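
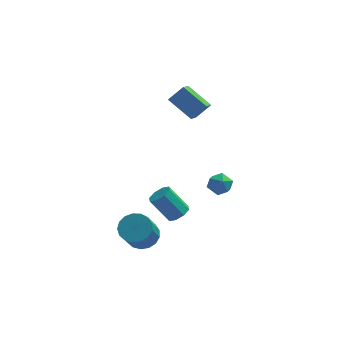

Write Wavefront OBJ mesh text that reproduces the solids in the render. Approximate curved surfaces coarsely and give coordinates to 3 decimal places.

v -1.223 -1.012 -2.659
v -0.651 -1.134 -2.206
v -1.725 -0.83 -0.768
v -2.297 -0.708 -1.221
v -0.697 -0.589 -2.355
v -1.771 -0.286 -0.917
v -1.051 -0.292 -2.682
v -2.125 0.011 -1.245
v -1.506 -0.417 -2.996
v -2.58 -0.113 -1.558
v -1.795 -0.89 -3.112
v -2.869 -0.586 -1.674
v -1.749 -1.434 -2.963
v -2.823 -1.131 -1.525
v -1.395 -1.731 -2.635
v -2.469 -1.428 -1.198
v -0.94 -1.607 -2.322
v -2.014 -1.303 -0.884
v -3.236 -1.891 -3.783
v -2.523 -1.433 -3.273
v -2.91 -2.53 -1.746
v -3.624 -2.989 -2.257
v -2.909 -1.174 -3.185
v -3.297 -2.271 -1.658
v -3.371 -1.079 -3.234
v -3.759 -2.177 -1.707
v -3.802 -1.17 -3.409
v -4.19 -2.268 -1.882
v -4.103 -1.427 -3.67
v -4.491 -2.524 -2.143
v -4.206 -1.79 -3.957
v -4.593 -2.887 -2.43
v -4.086 -2.176 -4.204
v -4.474 -3.273 -2.677
v -3.772 -2.497 -4.355
v -4.16 -3.594 -2.828
v -3.335 -2.679 -4.375
v -3.723 -3.777 -2.848
v -2.875 -2.681 -4.259
v -3.263 -3.778 -2.733
v -2.498 -2.502 -4.035
v -2.886 -3.599 -2.508
v -2.291 -2.183 -3.753
v -2.678 -3.28 -2.226
v -2.299 -1.797 -3.478
v -2.687 -2.895 -1.951
v -0.247 3.214 2.405
v -0.535 1.986 3.16
v -1.538 4.122 3.389
v -1.825 2.895 4.145
v 0.605 3.525 3.235
v 0.318 2.298 3.991
v -0.685 4.434 4.22
v -0.973 3.206 4.975
v 0.68 1.619 -1.517
v 1.225 1.304 -0.975
v 0.975 0.636 -2.385
v 1.52 0.321 -1.843
v 0.706 0.285 -1.682
v 0.523 0.893 -1.146
v 1.677 1.047 -2.214
v 1.494 1.655 -1.678
v 1.841 0.95 -1.406
v 1.241 0.479 -1.077
v 0.959 1.461 -2.283
v 0.359 0.99 -1.954
f 2 1 5
f 2 5 3
f 3 5 6
f 3 6 4
f 5 1 7
f 5 7 6
f 6 7 8
f 6 8 4
f 7 1 9
f 7 9 8
f 8 9 10
f 8 10 4
f 9 1 11
f 9 11 10
f 10 11 12
f 10 12 4
f 11 1 13
f 11 13 12
f 12 13 14
f 12 14 4
f 13 1 15
f 13 15 14
f 14 15 16
f 14 16 4
f 15 1 17
f 15 17 16
f 16 17 18
f 16 18 4
f 17 1 2
f 17 2 18
f 18 2 3
f 18 3 4
f 20 19 23
f 20 23 21
f 21 23 24
f 21 24 22
f 23 19 25
f 23 25 24
f 24 25 26
f 24 26 22
f 25 19 27
f 25 27 26
f 26 27 28
f 26 28 22
f 27 19 29
f 27 29 28
f 28 29 30
f 28 30 22
f 29 19 31
f 29 31 30
f 30 31 32
f 30 32 22
f 31 19 33
f 31 33 32
f 32 33 34
f 32 34 22
f 33 19 35
f 33 35 34
f 34 35 36
f 34 36 22
f 35 19 37
f 35 37 36
f 36 37 38
f 36 38 22
f 37 19 39
f 37 39 38
f 38 39 40
f 38 40 22
f 39 19 41
f 39 41 40
f 40 41 42
f 40 42 22
f 41 19 43
f 41 43 42
f 42 43 44
f 42 44 22
f 43 19 45
f 43 45 44
f 44 45 46
f 44 46 22
f 45 19 20
f 45 20 46
f 46 20 21
f 46 21 22
f 48 50 47
f 51 48 47
f 47 50 49
f 49 51 47
f 48 54 50
f 52 48 51
f 52 54 48
f 50 54 49
f 53 51 49
f 49 54 53
f 53 52 51
f 54 52 53
f 55 66 60
f 55 60 56
f 55 56 62
f 55 62 65
f 55 65 66
f 56 60 64
f 60 66 59
f 66 65 57
f 65 62 61
f 62 56 63
f 58 64 59
f 58 59 57
f 58 57 61
f 58 61 63
f 58 63 64
f 59 64 60
f 57 59 66
f 61 57 65
f 63 61 62
f 64 63 56



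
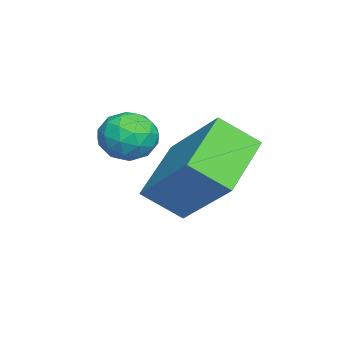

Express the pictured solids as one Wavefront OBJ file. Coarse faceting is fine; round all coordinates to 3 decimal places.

v 0.384 -1.89 -2.592
v 0.956 -1.539 -2.636
v 0.924 -2.801 -2.844
v 1.496 -2.45 -2.888
v 1.202 -2.541 -2.289
v 0.869 -1.978 -2.134
v 1.011 -2.362 -3.346
v 0.678 -1.799 -3.191
v 1.344 -1.831 -3.102
v 1.462 -1.941 -2.449
v 0.418 -2.399 -3.031
v 0.536 -2.509 -2.378
v 0.623 -1.634 -2.592
v 1.257 -2.706 -2.888
v 1.084 -2.759 -2.536
v 1.421 -2.553 -2.562
v 0.571 -1.892 -2.297
v 0.908 -1.686 -2.322
v 1.052 -2.275 -2.119
v 0.972 -2.654 -3.158
v 1.309 -2.448 -3.183
v 0.459 -1.787 -2.918
v 0.796 -1.581 -2.944
v 0.828 -2.065 -3.361
v 1.187 -1.599 -2.892
v 1.504 -2.135 -3.04
v 1.22 -2.083 -3.309
v 1.024 -1.752 -3.218
v 1.257 -1.665 -2.508
v 1.574 -2.2 -2.656
v 1.401 -2.254 -2.304
v 1.205 -1.923 -2.212
v 1.484 -1.836 -2.782
v 0.306 -2.14 -2.824
v 0.623 -2.675 -2.972
v 0.675 -2.417 -3.268
v 0.479 -2.086 -3.176
v 0.376 -2.205 -2.44
v 0.693 -2.741 -2.588
v 0.856 -2.588 -2.262
v 0.66 -2.257 -2.171
v 0.396 -2.504 -2.698
v 1.473 -0.954 -4.724
v 1.597 -1.814 -4.049
v 0.016 -0.578 -3.977
v 0.14 -1.437 -3.302
v 2.4 0.157 -3.478
v 2.524 -0.702 -2.803
v 0.943 0.534 -2.731
v 1.067 -0.326 -2.056
f 1 38 17
f 38 12 41
f 17 41 6
f 38 41 17
f 1 17 13
f 17 6 18
f 13 18 2
f 17 18 13
f 1 13 22
f 13 2 23
f 22 23 8
f 13 23 22
f 1 22 34
f 22 8 37
f 34 37 11
f 22 37 34
f 1 34 38
f 34 11 42
f 38 42 12
f 34 42 38
f 2 18 29
f 18 6 32
f 29 32 10
f 18 32 29
f 6 41 19
f 41 12 40
f 19 40 5
f 41 40 19
f 12 42 39
f 42 11 35
f 39 35 3
f 42 35 39
f 11 37 36
f 37 8 24
f 36 24 7
f 37 24 36
f 8 23 28
f 23 2 25
f 28 25 9
f 23 25 28
f 4 30 16
f 30 10 31
f 16 31 5
f 30 31 16
f 4 16 14
f 16 5 15
f 14 15 3
f 16 15 14
f 4 14 21
f 14 3 20
f 21 20 7
f 14 20 21
f 4 21 26
f 21 7 27
f 26 27 9
f 21 27 26
f 4 26 30
f 26 9 33
f 30 33 10
f 26 33 30
f 5 31 19
f 31 10 32
f 19 32 6
f 31 32 19
f 3 15 39
f 15 5 40
f 39 40 12
f 15 40 39
f 7 20 36
f 20 3 35
f 36 35 11
f 20 35 36
f 9 27 28
f 27 7 24
f 28 24 8
f 27 24 28
f 10 33 29
f 33 9 25
f 29 25 2
f 33 25 29
f 44 46 43
f 47 44 43
f 43 46 45
f 45 47 43
f 44 50 46
f 48 44 47
f 48 50 44
f 46 50 45
f 49 47 45
f 45 50 49
f 49 48 47
f 50 48 49



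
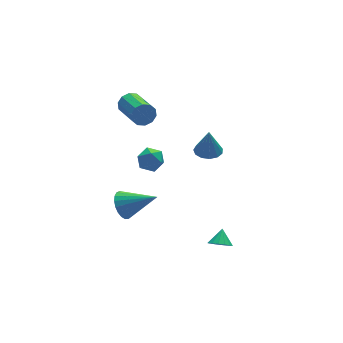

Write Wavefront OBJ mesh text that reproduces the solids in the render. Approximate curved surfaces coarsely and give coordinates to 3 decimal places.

v 3.874 3.212 -3.039
v 4.398 3.893 -3.07
v 3.926 3.248 -1.361
v 3.946 4.069 -3.06
v 3.472 3.972 -3.043
v 3.125 3.635 -3.025
v 3.015 3.163 -3.011
v 3.179 2.706 -3.007
v 3.563 2.411 -3.013
v 4.045 2.37 -3.027
v 4.473 2.596 -3.045
v 4.711 3.018 -3.062
v 4.683 3.502 -3.071
v -0.987 3.275 3.188
v -0.58 3.058 2.596
v -0.686 1.048 3.26
v -1.093 1.265 3.852
v -0.288 3.157 2.942
v -0.394 1.147 3.606
v -0.263 3.301 3.382
v -0.369 1.291 4.046
v -0.514 3.435 3.748
v -0.621 1.425 4.412
v -0.946 3.508 3.9
v -1.052 1.498 4.564
v -1.394 3.492 3.78
v -1.5 1.482 4.444
v -1.686 3.393 3.434
v -1.792 1.383 4.098
v -1.711 3.249 2.994
v -1.817 1.239 3.658
v -1.459 3.115 2.628
v -1.566 1.105 3.292
v -1.028 3.042 2.476
v -1.134 1.032 3.14
v -3.86 -1.961 -0.18
v -3.222 -1.418 -0.537
v -2.36 -3.039 0.86
v -3.312 -1.235 -0.218
v -3.496 -1.178 0.108
v -3.744 -1.256 0.383
v -4.011 -1.455 0.561
v -4.252 -1.743 0.611
v -4.426 -2.068 0.524
v -4.501 -2.374 0.315
v -4.466 -2.609 0.021
v -4.325 -2.732 -0.309
v -4.105 -2.721 -0.616
v -3.841 -2.579 -0.848
v -3.581 -2.33 -0.964
v -3.369 -2.017 -0.945
v -3.242 -1.695 -0.794
v -0.642 3.172 -1.68
v -0.247 3.686 -2.279
v 0.387 2.194 -1.841
v 0.782 2.708 -2.44
v 0.767 2.951 -1.591
v 0.131 3.556 -1.492
v 0.009 2.324 -2.628
v -0.627 2.929 -2.529
v 0.155 3.163 -2.865
v 0.624 3.55 -2.224
v -0.484 2.33 -1.896
v -0.015 2.717 -1.255
v 0.925 -4.058 -3.981
v 1.222 -3.707 -4.509
v 1.375 -3.442 -3.319
v 0.906 -3.539 -4.451
v 0.596 -3.51 -4.267
v 0.373 -3.628 -4.006
v 0.299 -3.862 -3.739
v 0.392 -4.147 -3.537
v 0.628 -4.409 -3.454
v 0.944 -4.577 -3.512
v 1.255 -4.605 -3.696
v 1.478 -4.487 -3.956
v 1.552 -4.254 -4.224
v 1.459 -3.969 -4.426
f 2 1 4
f 2 4 3
f 4 1 5
f 4 5 3
f 5 1 6
f 5 6 3
f 6 1 7
f 6 7 3
f 7 1 8
f 7 8 3
f 8 1 9
f 8 9 3
f 9 1 10
f 9 10 3
f 10 1 11
f 10 11 3
f 11 1 12
f 11 12 3
f 12 1 13
f 12 13 3
f 13 1 2
f 13 2 3
f 15 14 18
f 15 18 16
f 16 18 19
f 16 19 17
f 18 14 20
f 18 20 19
f 19 20 21
f 19 21 17
f 20 14 22
f 20 22 21
f 21 22 23
f 21 23 17
f 22 14 24
f 22 24 23
f 23 24 25
f 23 25 17
f 24 14 26
f 24 26 25
f 25 26 27
f 25 27 17
f 26 14 28
f 26 28 27
f 27 28 29
f 27 29 17
f 28 14 30
f 28 30 29
f 29 30 31
f 29 31 17
f 30 14 32
f 30 32 31
f 31 32 33
f 31 33 17
f 32 14 34
f 32 34 33
f 33 34 35
f 33 35 17
f 34 14 15
f 34 15 35
f 35 15 16
f 35 16 17
f 37 36 39
f 37 39 38
f 39 36 40
f 39 40 38
f 40 36 41
f 40 41 38
f 41 36 42
f 41 42 38
f 42 36 43
f 42 43 38
f 43 36 44
f 43 44 38
f 44 36 45
f 44 45 38
f 45 36 46
f 45 46 38
f 46 36 47
f 46 47 38
f 47 36 48
f 47 48 38
f 48 36 49
f 48 49 38
f 49 36 50
f 49 50 38
f 50 36 51
f 50 51 38
f 51 36 52
f 51 52 38
f 52 36 37
f 52 37 38
f 53 64 58
f 53 58 54
f 53 54 60
f 53 60 63
f 53 63 64
f 54 58 62
f 58 64 57
f 64 63 55
f 63 60 59
f 60 54 61
f 56 62 57
f 56 57 55
f 56 55 59
f 56 59 61
f 56 61 62
f 57 62 58
f 55 57 64
f 59 55 63
f 61 59 60
f 62 61 54
f 66 65 68
f 66 68 67
f 68 65 69
f 68 69 67
f 69 65 70
f 69 70 67
f 70 65 71
f 70 71 67
f 71 65 72
f 71 72 67
f 72 65 73
f 72 73 67
f 73 65 74
f 73 74 67
f 74 65 75
f 74 75 67
f 75 65 76
f 75 76 67
f 76 65 77
f 76 77 67
f 77 65 78
f 77 78 67
f 78 65 66
f 78 66 67



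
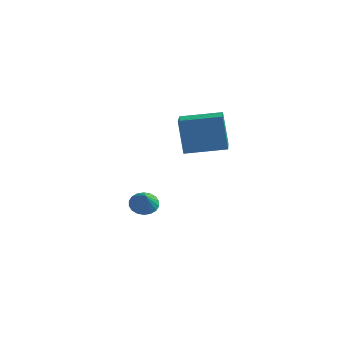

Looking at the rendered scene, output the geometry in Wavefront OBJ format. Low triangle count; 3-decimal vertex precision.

v 0.621 -2.963 1.705
v 0.126 -2.745 3.62
v -0.552 -1.28 1.211
v -1.047 -1.062 3.126
v 2.287 -1.718 1.994
v 1.792 -1.5 3.909
v 1.114 -0.035 1.5
v 0.619 0.183 3.415
v -3.606 -0.586 -3.653
v -3.037 -0.772 -4.137
v -3.014 -1.234 -2.707
v -2.929 -0.476 -4.002
v -2.955 -0.202 -3.798
v -3.11 -0.004 -3.565
v -3.363 0.079 -3.35
v -3.664 0.03 -3.194
v -3.954 -0.141 -3.13
v -4.175 -0.4 -3.168
v -4.284 -0.696 -3.303
v -4.258 -0.97 -3.507
v -4.103 -1.168 -3.74
v -3.85 -1.251 -3.956
v -3.548 -1.202 -4.111
v -3.258 -1.031 -4.176
f 2 4 1
f 5 2 1
f 1 4 3
f 3 5 1
f 2 8 4
f 6 2 5
f 6 8 2
f 4 8 3
f 7 5 3
f 3 8 7
f 7 6 5
f 8 6 7
f 10 9 12
f 10 12 11
f 12 9 13
f 12 13 11
f 13 9 14
f 13 14 11
f 14 9 15
f 14 15 11
f 15 9 16
f 15 16 11
f 16 9 17
f 16 17 11
f 17 9 18
f 17 18 11
f 18 9 19
f 18 19 11
f 19 9 20
f 19 20 11
f 20 9 21
f 20 21 11
f 21 9 22
f 21 22 11
f 22 9 23
f 22 23 11
f 23 9 24
f 23 24 11
f 24 9 10
f 24 10 11



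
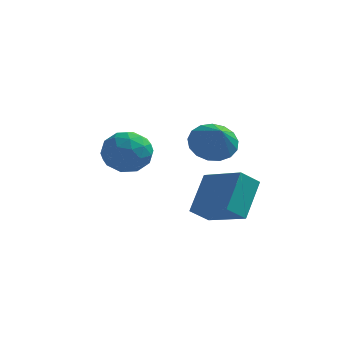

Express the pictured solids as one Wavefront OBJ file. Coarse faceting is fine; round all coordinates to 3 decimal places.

v 3.457 1.397 -0.33
v 4.364 1.906 -0.354
v 4.043 0.403 0.69
v 4.11 2.131 0.01
v 3.707 2.188 0.297
v 3.247 2.064 0.439
v 2.835 1.786 0.406
v 2.565 1.42 0.204
v 2.5 1.048 -0.121
v 2.654 0.756 -0.493
v 2.993 0.611 -0.829
v 3.437 0.646 -1.05
v 3.886 0.853 -1.106
v 4.237 1.184 -0.985
v 4.41 1.564 -0.713
v 2.453 1.529 -4.308
v 2.667 2.97 -2.809
v 3.09 2.164 -5.009
v 3.303 3.605 -3.51
v 4.257 0.515 -3.59
v 4.47 1.956 -2.091
v 4.893 1.15 -4.291
v 5.107 2.591 -2.792
v -0.465 3.863 -1.302
v 0.076 3.603 -2.303
v -1.276 2.157 -1.297
v -0.735 1.897 -2.298
v -0.118 2.007 -1.313
v 0.383 3.061 -1.317
v -1.583 2.699 -2.283
v -1.082 3.753 -2.287
v -0.615 2.883 -2.91
v 0.29 2.455 -2.31
v -1.49 3.305 -1.29
v -0.585 2.877 -0.69
v -0.123 3.882 -1.803
v -1.077 1.878 -1.797
v -0.714 1.942 -1.218
v -0.396 1.789 -1.806
v 0.057 3.564 -1.223
v 0.375 3.411 -1.812
v 0.261 2.473 -1.23
v -1.575 2.349 -1.788
v -1.257 2.196 -2.377
v -0.804 3.971 -1.794
v -0.486 3.818 -2.382
v -1.461 3.287 -2.37
v -0.212 3.307 -2.748
v -0.688 2.304 -2.745
v -1.187 2.776 -2.737
v -0.892 3.395 -2.739
v 0.32 3.055 -2.396
v -0.157 2.053 -2.392
v 0.206 2.117 -1.813
v 0.501 2.736 -1.816
v -0.086 2.632 -2.752
v -1.043 3.707 -1.208
v -1.52 2.705 -1.204
v -1.701 3.024 -1.784
v -1.406 3.643 -1.787
v -0.512 3.456 -0.855
v -0.988 2.453 -0.852
v -0.308 2.365 -0.861
v -0.013 2.984 -0.863
v -1.114 3.128 -0.848
f 2 1 4
f 2 4 3
f 4 1 5
f 4 5 3
f 5 1 6
f 5 6 3
f 6 1 7
f 6 7 3
f 7 1 8
f 7 8 3
f 8 1 9
f 8 9 3
f 9 1 10
f 9 10 3
f 10 1 11
f 10 11 3
f 11 1 12
f 11 12 3
f 12 1 13
f 12 13 3
f 13 1 14
f 13 14 3
f 14 1 15
f 14 15 3
f 15 1 2
f 15 2 3
f 17 19 16
f 20 17 16
f 16 19 18
f 18 20 16
f 17 23 19
f 21 17 20
f 21 23 17
f 19 23 18
f 22 20 18
f 18 23 22
f 22 21 20
f 23 21 22
f 24 61 40
f 61 35 64
f 40 64 29
f 61 64 40
f 24 40 36
f 40 29 41
f 36 41 25
f 40 41 36
f 24 36 45
f 36 25 46
f 45 46 31
f 36 46 45
f 24 45 57
f 45 31 60
f 57 60 34
f 45 60 57
f 24 57 61
f 57 34 65
f 61 65 35
f 57 65 61
f 25 41 52
f 41 29 55
f 52 55 33
f 41 55 52
f 29 64 42
f 64 35 63
f 42 63 28
f 64 63 42
f 35 65 62
f 65 34 58
f 62 58 26
f 65 58 62
f 34 60 59
f 60 31 47
f 59 47 30
f 60 47 59
f 31 46 51
f 46 25 48
f 51 48 32
f 46 48 51
f 27 53 39
f 53 33 54
f 39 54 28
f 53 54 39
f 27 39 37
f 39 28 38
f 37 38 26
f 39 38 37
f 27 37 44
f 37 26 43
f 44 43 30
f 37 43 44
f 27 44 49
f 44 30 50
f 49 50 32
f 44 50 49
f 27 49 53
f 49 32 56
f 53 56 33
f 49 56 53
f 28 54 42
f 54 33 55
f 42 55 29
f 54 55 42
f 26 38 62
f 38 28 63
f 62 63 35
f 38 63 62
f 30 43 59
f 43 26 58
f 59 58 34
f 43 58 59
f 32 50 51
f 50 30 47
f 51 47 31
f 50 47 51
f 33 56 52
f 56 32 48
f 52 48 25
f 56 48 52



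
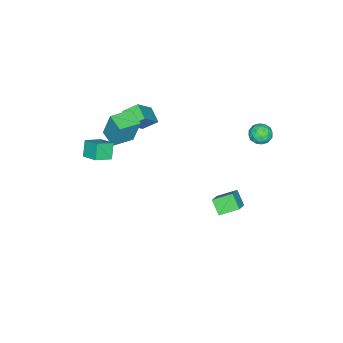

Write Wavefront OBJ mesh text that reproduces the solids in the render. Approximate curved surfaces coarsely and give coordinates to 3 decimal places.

v 2.579 -3.337 3.301
v 2.877 -2.447 3.727
v 1.809 -2.885 2.896
v 2.107 -1.996 3.322
v 3.093 -3.144 2.538
v 3.391 -2.255 2.964
v 2.323 -2.693 2.133
v 2.621 -1.803 2.559
v -3.552 3.332 0.744
v -3.182 3.269 1.291
v -4.378 2.871 1.249
v -4.008 2.808 1.796
v -4.201 3.409 1.594
v -3.691 3.694 1.281
v -3.869 2.446 1.259
v -3.359 2.731 0.946
v -3.379 2.722 1.609
v -3.584 3.317 1.816
v -3.976 2.823 0.724
v -4.181 3.418 0.931
v -3.295 3.341 0.973
v -4.265 2.799 1.567
v -4.379 3.153 1.448
v -4.162 3.116 1.769
v -3.593 3.59 0.968
v -3.376 3.553 1.289
v -3.975 3.636 1.467
v -4.184 2.587 1.251
v -3.967 2.55 1.572
v -3.398 3.024 0.771
v -3.181 2.987 1.092
v -3.585 2.504 1.073
v -3.193 2.982 1.481
v -3.678 2.711 1.778
v -3.597 2.499 1.462
v -3.297 2.666 1.279
v -3.313 3.332 1.603
v -3.799 3.061 1.9
v -3.912 3.414 1.781
v -3.612 3.581 1.597
v -3.429 3.01 1.79
v -3.761 3.079 0.64
v -4.247 2.808 0.937
v -3.948 2.559 0.943
v -3.648 2.726 0.759
v -3.882 3.429 0.762
v -4.367 3.158 1.059
v -4.263 3.474 1.261
v -3.963 3.641 1.078
v -4.131 3.13 0.75
v -1.302 1.67 -2.844
v -1.864 2.544 -2.376
v -2.287 1.439 -3.595
v -2.849 2.314 -3.127
v -0.931 2.266 -3.513
v -1.493 3.141 -3.045
v -1.916 2.036 -4.264
v -2.478 2.91 -3.796
v 1.008 -3.266 2.547
v 1.018 -2.807 4.132
v -0.04 -2.702 2.391
v -0.03 -2.244 3.976
v 1.49 -2.436 2.304
v 1.5 -1.978 3.889
v 0.442 -1.873 2.148
v 0.452 -1.414 3.733
v -2.692 -3.55 0.595
v -3.174 -2.902 1.075
v -2.19 -2.862 0.172
v -2.673 -2.214 0.653
v -1.447 -3.626 1.947
v -1.93 -2.978 2.428
v -0.946 -2.938 1.525
v -1.428 -2.29 2.005
f 2 4 1
f 5 2 1
f 1 4 3
f 3 5 1
f 2 8 4
f 6 2 5
f 6 8 2
f 4 8 3
f 7 5 3
f 3 8 7
f 7 6 5
f 8 6 7
f 9 46 25
f 46 20 49
f 25 49 14
f 46 49 25
f 9 25 21
f 25 14 26
f 21 26 10
f 25 26 21
f 9 21 30
f 21 10 31
f 30 31 16
f 21 31 30
f 9 30 42
f 30 16 45
f 42 45 19
f 30 45 42
f 9 42 46
f 42 19 50
f 46 50 20
f 42 50 46
f 10 26 37
f 26 14 40
f 37 40 18
f 26 40 37
f 14 49 27
f 49 20 48
f 27 48 13
f 49 48 27
f 20 50 47
f 50 19 43
f 47 43 11
f 50 43 47
f 19 45 44
f 45 16 32
f 44 32 15
f 45 32 44
f 16 31 36
f 31 10 33
f 36 33 17
f 31 33 36
f 12 38 24
f 38 18 39
f 24 39 13
f 38 39 24
f 12 24 22
f 24 13 23
f 22 23 11
f 24 23 22
f 12 22 29
f 22 11 28
f 29 28 15
f 22 28 29
f 12 29 34
f 29 15 35
f 34 35 17
f 29 35 34
f 12 34 38
f 34 17 41
f 38 41 18
f 34 41 38
f 13 39 27
f 39 18 40
f 27 40 14
f 39 40 27
f 11 23 47
f 23 13 48
f 47 48 20
f 23 48 47
f 15 28 44
f 28 11 43
f 44 43 19
f 28 43 44
f 17 35 36
f 35 15 32
f 36 32 16
f 35 32 36
f 18 41 37
f 41 17 33
f 37 33 10
f 41 33 37
f 52 54 51
f 55 52 51
f 51 54 53
f 53 55 51
f 52 58 54
f 56 52 55
f 56 58 52
f 54 58 53
f 57 55 53
f 53 58 57
f 57 56 55
f 58 56 57
f 60 62 59
f 63 60 59
f 59 62 61
f 61 63 59
f 60 66 62
f 64 60 63
f 64 66 60
f 62 66 61
f 65 63 61
f 61 66 65
f 65 64 63
f 66 64 65
f 68 70 67
f 71 68 67
f 67 70 69
f 69 71 67
f 68 74 70
f 72 68 71
f 72 74 68
f 70 74 69
f 73 71 69
f 69 74 73
f 73 72 71
f 74 72 73



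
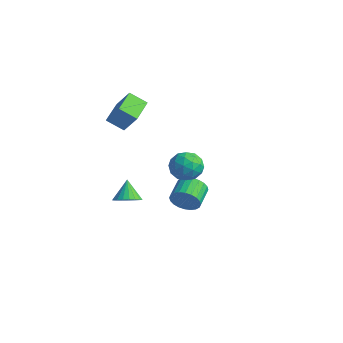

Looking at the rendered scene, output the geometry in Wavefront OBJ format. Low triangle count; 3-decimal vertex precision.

v -0.945 2.785 -3.505
v -0.426 2.822 -2.734
v -1.116 3.933 -2.324
v -1.635 3.895 -3.095
v -0.231 3.027 -2.961
v -0.92 4.138 -2.551
v -0.144 3.195 -3.271
v -0.834 4.306 -2.861
v -0.18 3.301 -3.616
v -0.869 4.412 -3.206
v -0.332 3.328 -3.945
v -1.021 4.439 -3.534
v -0.577 3.272 -4.206
v -1.266 4.383 -3.796
v -0.878 3.142 -4.361
v -1.568 4.253 -3.951
v -1.19 2.958 -4.385
v -1.879 4.069 -3.975
v -1.464 2.747 -4.276
v -2.154 3.858 -3.866
v -1.66 2.542 -4.049
v -2.349 3.653 -3.639
v -1.746 2.374 -3.739
v -2.436 3.485 -3.329
v -1.711 2.268 -3.394
v -2.4 3.379 -2.984
v -1.559 2.241 -3.066
v -2.248 3.352 -2.655
v -1.314 2.297 -2.804
v -2.003 3.408 -2.394
v -1.012 2.427 -2.649
v -1.702 3.538 -2.239
v -0.701 2.611 -2.625
v -1.39 3.722 -2.215
v -2.9 0.23 -3.351
v -2.292 0.816 -3.256
v -3.56 0.73 -2.209
v -2.524 0.984 -3.463
v -2.821 1.021 -3.651
v -3.131 0.922 -3.787
v -3.402 0.703 -3.848
v -3.586 0.402 -3.823
v -3.651 0.071 -3.716
v -3.586 -0.232 -3.545
v -3.403 -0.455 -3.342
v -3.133 -0.56 -3.139
v -2.822 -0.528 -2.974
v -2.525 -0.365 -2.873
v -2.293 -0.099 -2.855
v -2.165 0.223 -2.923
v -2.165 0.547 -3.064
v -3.672 1.388 2.865
v -4.44 0.74 3.539
v -2.803 1.63 4.089
v -3.572 0.982 4.763
v -2.788 -0.022 2.517
v -3.557 -0.67 3.191
v -1.92 0.22 3.741
v -2.688 -0.428 4.415
v 2.212 -0.12 2.994
v 3.04 0.184 3.44
v 3.08 -1.024 2
v 3.908 -0.72 2.446
v 3.276 -1.312 2.924
v 2.74 -0.753 3.539
v 3.38 -0.087 1.901
v 2.844 0.472 2.516
v 3.762 0.204 2.765
v 3.698 -0.553 3.398
v 2.422 -0.287 2.042
v 2.358 -1.044 2.675
v 2.55 0.111 3.304
v 3.57 -0.951 2.136
v 3.199 -1.299 2.417
v 3.685 -1.121 2.679
v 2.374 -0.439 3.362
v 2.86 -0.261 3.625
v 2.999 -1.14 3.321
v 3.26 -0.579 1.815
v 3.746 -0.401 2.078
v 2.435 0.281 2.761
v 2.921 0.459 3.023
v 3.121 0.3 2.119
v 3.461 0.301 3.17
v 3.971 -0.23 2.586
v 3.661 0.142 2.265
v 3.345 0.471 2.626
v 3.423 -0.144 3.542
v 3.933 -0.675 2.957
v 3.562 -1.022 3.238
v 3.247 -0.694 3.6
v 3.847 -0.132 3.145
v 2.187 -0.165 2.483
v 2.697 -0.696 1.898
v 2.873 -0.146 1.84
v 2.558 0.182 2.202
v 2.149 -0.61 2.854
v 2.659 -1.141 2.27
v 2.775 -1.311 2.814
v 2.459 -0.982 3.175
v 2.273 -0.708 2.295
f 2 1 5
f 2 5 3
f 3 5 6
f 3 6 4
f 5 1 7
f 5 7 6
f 6 7 8
f 6 8 4
f 7 1 9
f 7 9 8
f 8 9 10
f 8 10 4
f 9 1 11
f 9 11 10
f 10 11 12
f 10 12 4
f 11 1 13
f 11 13 12
f 12 13 14
f 12 14 4
f 13 1 15
f 13 15 14
f 14 15 16
f 14 16 4
f 15 1 17
f 15 17 16
f 16 17 18
f 16 18 4
f 17 1 19
f 17 19 18
f 18 19 20
f 18 20 4
f 19 1 21
f 19 21 20
f 20 21 22
f 20 22 4
f 21 1 23
f 21 23 22
f 22 23 24
f 22 24 4
f 23 1 25
f 23 25 24
f 24 25 26
f 24 26 4
f 25 1 27
f 25 27 26
f 26 27 28
f 26 28 4
f 27 1 29
f 27 29 28
f 28 29 30
f 28 30 4
f 29 1 31
f 29 31 30
f 30 31 32
f 30 32 4
f 31 1 33
f 31 33 32
f 32 33 34
f 32 34 4
f 33 1 2
f 33 2 34
f 34 2 3
f 34 3 4
f 36 35 38
f 36 38 37
f 38 35 39
f 38 39 37
f 39 35 40
f 39 40 37
f 40 35 41
f 40 41 37
f 41 35 42
f 41 42 37
f 42 35 43
f 42 43 37
f 43 35 44
f 43 44 37
f 44 35 45
f 44 45 37
f 45 35 46
f 45 46 37
f 46 35 47
f 46 47 37
f 47 35 48
f 47 48 37
f 48 35 49
f 48 49 37
f 49 35 50
f 49 50 37
f 50 35 51
f 50 51 37
f 51 35 36
f 51 36 37
f 53 55 52
f 56 53 52
f 52 55 54
f 54 56 52
f 53 59 55
f 57 53 56
f 57 59 53
f 55 59 54
f 58 56 54
f 54 59 58
f 58 57 56
f 59 57 58
f 60 97 76
f 97 71 100
f 76 100 65
f 97 100 76
f 60 76 72
f 76 65 77
f 72 77 61
f 76 77 72
f 60 72 81
f 72 61 82
f 81 82 67
f 72 82 81
f 60 81 93
f 81 67 96
f 93 96 70
f 81 96 93
f 60 93 97
f 93 70 101
f 97 101 71
f 93 101 97
f 61 77 88
f 77 65 91
f 88 91 69
f 77 91 88
f 65 100 78
f 100 71 99
f 78 99 64
f 100 99 78
f 71 101 98
f 101 70 94
f 98 94 62
f 101 94 98
f 70 96 95
f 96 67 83
f 95 83 66
f 96 83 95
f 67 82 87
f 82 61 84
f 87 84 68
f 82 84 87
f 63 89 75
f 89 69 90
f 75 90 64
f 89 90 75
f 63 75 73
f 75 64 74
f 73 74 62
f 75 74 73
f 63 73 80
f 73 62 79
f 80 79 66
f 73 79 80
f 63 80 85
f 80 66 86
f 85 86 68
f 80 86 85
f 63 85 89
f 85 68 92
f 89 92 69
f 85 92 89
f 64 90 78
f 90 69 91
f 78 91 65
f 90 91 78
f 62 74 98
f 74 64 99
f 98 99 71
f 74 99 98
f 66 79 95
f 79 62 94
f 95 94 70
f 79 94 95
f 68 86 87
f 86 66 83
f 87 83 67
f 86 83 87
f 69 92 88
f 92 68 84
f 88 84 61
f 92 84 88



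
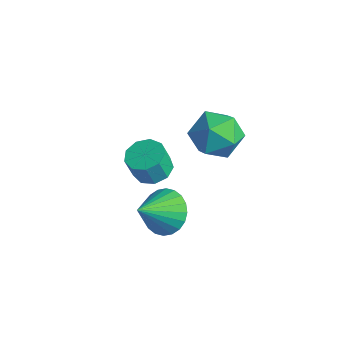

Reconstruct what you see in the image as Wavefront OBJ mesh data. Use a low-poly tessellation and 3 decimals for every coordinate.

v -1.307 -0.419 1.145
v -0.466 -0.063 1.872
v -1.654 -1.897 2.268
v -0.813 -1.541 2.995
v -1.799 -0.924 2.896
v -1.584 -0.011 2.202
v -0.536 -1.949 1.938
v -0.321 -1.036 1.244
v 0.01 -1.009 2.362
v -0.77 -0.376 2.955
v -1.35 -1.584 1.185
v -2.13 -0.951 1.778
v -3.35 -2.205 -1.287
v -2.669 -2.669 -1.384
v -2.748 -3.019 -0.27
v -3.43 -2.555 -0.173
v -2.526 -2.148 -1.21
v -2.605 -2.498 -0.096
v -2.768 -1.654 -1.072
v -2.848 -2.003 0.041
v -3.283 -1.417 -1.035
v -3.363 -1.767 0.079
v -3.829 -1.55 -1.116
v -3.909 -1.899 -0.002
v -4.151 -1.989 -1.276
v -4.231 -2.338 -0.162
v -4.099 -2.529 -1.442
v -4.178 -2.879 -0.328
v -3.696 -2.918 -1.535
v -3.775 -3.267 -0.421
v -3.131 -2.974 -1.512
v -3.21 -3.323 -0.398
v -1.964 -2.741 -2.604
v -0.931 -2.841 -2.762
v -1.916 -4.119 -1.416
v -0.938 -2.574 -2.451
v -1.102 -2.332 -2.164
v -1.397 -2.153 -1.944
v -1.778 -2.063 -1.824
v -2.188 -2.076 -1.823
v -2.563 -2.19 -1.941
v -2.847 -2.388 -2.159
v -2.997 -2.64 -2.446
v -2.989 -2.907 -2.756
v -2.825 -3.149 -3.044
v -2.53 -3.329 -3.264
v -2.149 -3.419 -3.384
v -1.739 -3.406 -3.385
v -1.364 -3.291 -3.267
v -1.08 -3.093 -3.048
f 1 12 6
f 1 6 2
f 1 2 8
f 1 8 11
f 1 11 12
f 2 6 10
f 6 12 5
f 12 11 3
f 11 8 7
f 8 2 9
f 4 10 5
f 4 5 3
f 4 3 7
f 4 7 9
f 4 9 10
f 5 10 6
f 3 5 12
f 7 3 11
f 9 7 8
f 10 9 2
f 14 13 17
f 14 17 15
f 15 17 18
f 15 18 16
f 17 13 19
f 17 19 18
f 18 19 20
f 18 20 16
f 19 13 21
f 19 21 20
f 20 21 22
f 20 22 16
f 21 13 23
f 21 23 22
f 22 23 24
f 22 24 16
f 23 13 25
f 23 25 24
f 24 25 26
f 24 26 16
f 25 13 27
f 25 27 26
f 26 27 28
f 26 28 16
f 27 13 29
f 27 29 28
f 28 29 30
f 28 30 16
f 29 13 31
f 29 31 30
f 30 31 32
f 30 32 16
f 31 13 14
f 31 14 32
f 32 14 15
f 32 15 16
f 34 33 36
f 34 36 35
f 36 33 37
f 36 37 35
f 37 33 38
f 37 38 35
f 38 33 39
f 38 39 35
f 39 33 40
f 39 40 35
f 40 33 41
f 40 41 35
f 41 33 42
f 41 42 35
f 42 33 43
f 42 43 35
f 43 33 44
f 43 44 35
f 44 33 45
f 44 45 35
f 45 33 46
f 45 46 35
f 46 33 47
f 46 47 35
f 47 33 48
f 47 48 35
f 48 33 49
f 48 49 35
f 49 33 50
f 49 50 35
f 50 33 34
f 50 34 35



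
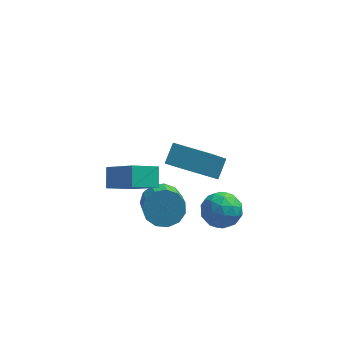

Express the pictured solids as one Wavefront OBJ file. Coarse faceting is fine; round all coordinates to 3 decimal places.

v 3.998 -1.613 -2.081
v 4.604 -2.287 -2.419
v 2.996 -1.933 -3.241
v 3.602 -2.607 -3.579
v 3.143 -2.747 -2.739
v 3.762 -2.55 -2.023
v 3.838 -1.67 -3.637
v 4.457 -1.473 -2.921
v 4.506 -2.322 -3.381
v 4.075 -2.988 -2.826
v 3.525 -1.232 -2.834
v 3.094 -1.898 -2.279
v 4.389 -1.922 -2.148
v 3.211 -2.298 -3.512
v 2.941 -2.38 -3.018
v 3.297 -2.776 -3.217
v 3.894 -2.077 -1.915
v 4.25 -2.473 -2.114
v 3.391 -2.743 -2.302
v 3.35 -1.747 -3.546
v 3.706 -2.143 -3.745
v 4.303 -1.444 -2.443
v 4.659 -1.84 -2.642
v 4.209 -1.477 -3.358
v 4.687 -2.339 -2.912
v 4.099 -2.527 -3.594
v 4.237 -1.976 -3.628
v 4.601 -1.86 -3.207
v 4.434 -2.73 -2.586
v 3.846 -2.918 -3.268
v 3.575 -3 -2.774
v 3.939 -2.884 -2.353
v 4.377 -2.751 -3.152
v 3.754 -1.302 -2.392
v 3.166 -1.49 -3.074
v 3.661 -1.336 -3.307
v 4.025 -1.22 -2.886
v 3.501 -1.693 -2.066
v 2.913 -1.881 -2.748
v 2.999 -2.36 -2.453
v 3.363 -2.244 -2.032
v 3.223 -1.469 -2.508
v 1.942 2.227 -4.477
v 1.313 1.011 -2.833
v 2.294 3.013 -3.761
v 1.664 1.797 -2.117
v 3.676 1.403 -4.423
v 3.046 0.187 -2.779
v 4.027 2.189 -3.707
v 3.398 0.973 -2.063
v 1.242 -2.044 -2.351
v 2.131 -2.119 -2.575
v 2.287 -3.511 -1.493
v 1.398 -3.436 -1.269
v 2.11 -1.802 -2.165
v 2.266 -3.195 -1.083
v 1.814 -1.563 -1.814
v 1.969 -2.955 -0.732
v 1.336 -1.476 -1.633
v 1.491 -2.868 -0.551
v 0.828 -1.569 -1.681
v 0.983 -2.962 -0.599
v 0.452 -1.813 -1.941
v 0.607 -3.206 -0.859
v 0.327 -2.131 -2.331
v 0.482 -3.523 -1.249
v 0.492 -2.42 -2.728
v 0.648 -3.813 -1.646
v 0.896 -2.591 -3.005
v 1.051 -3.983 -1.923
v 1.41 -2.587 -3.074
v 1.565 -3.979 -1.992
v 1.87 -2.411 -2.914
v 2.026 -3.804 -1.832
v 0.056 -2.761 -0.632
v -1.001 -3.326 0.031
v 0.043 -1.982 0.01
v -1.015 -2.546 0.674
v 1.175 -3.614 0.426
v 0.117 -4.178 1.09
v 1.161 -2.834 1.069
v 0.104 -3.399 1.732
f 1 38 17
f 38 12 41
f 17 41 6
f 38 41 17
f 1 17 13
f 17 6 18
f 13 18 2
f 17 18 13
f 1 13 22
f 13 2 23
f 22 23 8
f 13 23 22
f 1 22 34
f 22 8 37
f 34 37 11
f 22 37 34
f 1 34 38
f 34 11 42
f 38 42 12
f 34 42 38
f 2 18 29
f 18 6 32
f 29 32 10
f 18 32 29
f 6 41 19
f 41 12 40
f 19 40 5
f 41 40 19
f 12 42 39
f 42 11 35
f 39 35 3
f 42 35 39
f 11 37 36
f 37 8 24
f 36 24 7
f 37 24 36
f 8 23 28
f 23 2 25
f 28 25 9
f 23 25 28
f 4 30 16
f 30 10 31
f 16 31 5
f 30 31 16
f 4 16 14
f 16 5 15
f 14 15 3
f 16 15 14
f 4 14 21
f 14 3 20
f 21 20 7
f 14 20 21
f 4 21 26
f 21 7 27
f 26 27 9
f 21 27 26
f 4 26 30
f 26 9 33
f 30 33 10
f 26 33 30
f 5 31 19
f 31 10 32
f 19 32 6
f 31 32 19
f 3 15 39
f 15 5 40
f 39 40 12
f 15 40 39
f 7 20 36
f 20 3 35
f 36 35 11
f 20 35 36
f 9 27 28
f 27 7 24
f 28 24 8
f 27 24 28
f 10 33 29
f 33 9 25
f 29 25 2
f 33 25 29
f 44 46 43
f 47 44 43
f 43 46 45
f 45 47 43
f 44 50 46
f 48 44 47
f 48 50 44
f 46 50 45
f 49 47 45
f 45 50 49
f 49 48 47
f 50 48 49
f 52 51 55
f 52 55 53
f 53 55 56
f 53 56 54
f 55 51 57
f 55 57 56
f 56 57 58
f 56 58 54
f 57 51 59
f 57 59 58
f 58 59 60
f 58 60 54
f 59 51 61
f 59 61 60
f 60 61 62
f 60 62 54
f 61 51 63
f 61 63 62
f 62 63 64
f 62 64 54
f 63 51 65
f 63 65 64
f 64 65 66
f 64 66 54
f 65 51 67
f 65 67 66
f 66 67 68
f 66 68 54
f 67 51 69
f 67 69 68
f 68 69 70
f 68 70 54
f 69 51 71
f 69 71 70
f 70 71 72
f 70 72 54
f 71 51 73
f 71 73 72
f 72 73 74
f 72 74 54
f 73 51 52
f 73 52 74
f 74 52 53
f 74 53 54
f 76 78 75
f 79 76 75
f 75 78 77
f 77 79 75
f 76 82 78
f 80 76 79
f 80 82 76
f 78 82 77
f 81 79 77
f 77 82 81
f 81 80 79
f 82 80 81



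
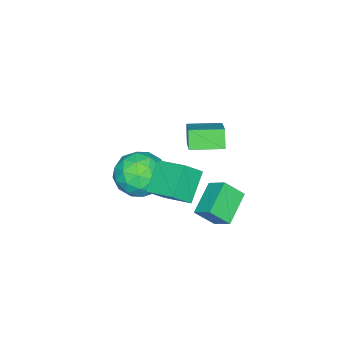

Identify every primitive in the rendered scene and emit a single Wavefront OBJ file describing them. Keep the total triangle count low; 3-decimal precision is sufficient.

v -0.194 1.772 -1.047
v -1.55 1.582 -0.412
v -0.025 2.579 -0.446
v -1.382 2.389 0.189
v 0.242 1.131 -0.309
v -1.115 0.941 0.326
v 0.41 1.938 0.292
v -0.946 1.748 0.927
v -2.283 0.822 1.892
v -2.683 0.538 2.647
v -1.157 1.626 2.791
v -1.557 1.343 3.545
v -1.483 -0.303 1.895
v -1.883 -0.586 2.649
v -0.357 0.502 2.793
v -0.757 0.218 3.548
v -3.023 -2.953 -2.123
v -2.273 -2.298 -2.731
v -1.647 -3.402 -0.909
v -0.897 -2.747 -1.517
v -1.758 -2.241 -0.914
v -2.609 -1.963 -1.664
v -1.311 -3.737 -1.976
v -2.162 -3.459 -2.726
v -1.215 -2.782 -2.64
v -1.491 -1.857 -1.984
v -2.429 -3.843 -1.656
v -2.705 -2.918 -1
v -2.769 -2.586 -2.533
v -1.151 -3.114 -1.107
v -1.658 -2.816 -0.752
v -1.217 -2.431 -1.11
v -2.966 -2.389 -1.906
v -2.525 -2.004 -2.264
v -2.223 -1.97 -1.196
v -1.395 -3.696 -1.376
v -0.954 -3.311 -1.734
v -2.703 -3.269 -2.53
v -2.262 -2.884 -2.888
v -1.697 -3.73 -2.444
v -1.706 -2.485 -2.837
v -0.897 -2.75 -2.124
v -1.141 -3.332 -2.394
v -1.64 -3.168 -2.834
v -1.868 -1.942 -2.452
v -1.06 -2.206 -1.739
v -1.566 -1.908 -1.384
v -2.066 -1.745 -1.825
v -1.246 -2.227 -2.398
v -2.86 -3.494 -1.901
v -2.052 -3.758 -1.188
v -1.854 -3.955 -1.815
v -2.354 -3.792 -2.256
v -3.023 -2.95 -1.516
v -2.214 -3.215 -0.803
v -2.28 -2.532 -0.806
v -2.779 -2.368 -1.246
v -2.674 -3.473 -1.242
v -0.786 -0.906 -1.347
v -1.95 -1.126 -0.395
v -0.59 0.482 -0.785
v -1.754 0.261 0.167
v -0.106 -1.301 -0.607
v -1.27 -1.522 0.345
v 0.09 0.086 -0.045
v -1.074 -0.134 0.907
f 2 4 1
f 5 2 1
f 1 4 3
f 3 5 1
f 2 8 4
f 6 2 5
f 6 8 2
f 4 8 3
f 7 5 3
f 3 8 7
f 7 6 5
f 8 6 7
f 10 12 9
f 13 10 9
f 9 12 11
f 11 13 9
f 10 16 12
f 14 10 13
f 14 16 10
f 12 16 11
f 15 13 11
f 11 16 15
f 15 14 13
f 16 14 15
f 17 54 33
f 54 28 57
f 33 57 22
f 54 57 33
f 17 33 29
f 33 22 34
f 29 34 18
f 33 34 29
f 17 29 38
f 29 18 39
f 38 39 24
f 29 39 38
f 17 38 50
f 38 24 53
f 50 53 27
f 38 53 50
f 17 50 54
f 50 27 58
f 54 58 28
f 50 58 54
f 18 34 45
f 34 22 48
f 45 48 26
f 34 48 45
f 22 57 35
f 57 28 56
f 35 56 21
f 57 56 35
f 28 58 55
f 58 27 51
f 55 51 19
f 58 51 55
f 27 53 52
f 53 24 40
f 52 40 23
f 53 40 52
f 24 39 44
f 39 18 41
f 44 41 25
f 39 41 44
f 20 46 32
f 46 26 47
f 32 47 21
f 46 47 32
f 20 32 30
f 32 21 31
f 30 31 19
f 32 31 30
f 20 30 37
f 30 19 36
f 37 36 23
f 30 36 37
f 20 37 42
f 37 23 43
f 42 43 25
f 37 43 42
f 20 42 46
f 42 25 49
f 46 49 26
f 42 49 46
f 21 47 35
f 47 26 48
f 35 48 22
f 47 48 35
f 19 31 55
f 31 21 56
f 55 56 28
f 31 56 55
f 23 36 52
f 36 19 51
f 52 51 27
f 36 51 52
f 25 43 44
f 43 23 40
f 44 40 24
f 43 40 44
f 26 49 45
f 49 25 41
f 45 41 18
f 49 41 45
f 60 62 59
f 63 60 59
f 59 62 61
f 61 63 59
f 60 66 62
f 64 60 63
f 64 66 60
f 62 66 61
f 65 63 61
f 61 66 65
f 65 64 63
f 66 64 65



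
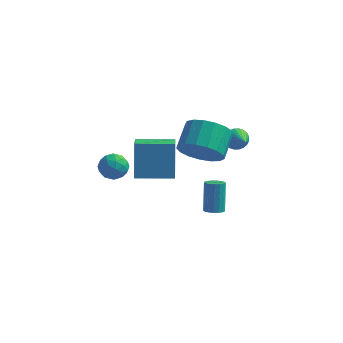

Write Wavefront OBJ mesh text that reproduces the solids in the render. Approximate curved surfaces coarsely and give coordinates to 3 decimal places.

v -1.356 -1.069 1.295
v -0.767 -0.932 0.875
v -0.813 -2.028 1.745
v -0.224 -1.891 1.325
v -0.39 -1.441 1.883
v -0.726 -0.848 1.605
v -0.854 -2.112 1.015
v -1.19 -1.519 0.737
v -0.457 -1.577 0.702
v -0.17 -1.162 1.239
v -1.41 -1.798 1.381
v -1.123 -1.383 1.918
v -1.11 -0.916 1.045
v -0.47 -2.044 1.575
v -0.568 -1.779 1.903
v -0.222 -1.699 1.656
v -1.086 -0.867 1.474
v -0.739 -0.787 1.227
v -0.518 -1.086 1.82
v -0.841 -2.173 1.393
v -0.494 -2.093 1.146
v -1.358 -1.261 0.964
v -1.012 -1.181 0.717
v -1.062 -1.874 0.8
v -0.581 -1.215 0.697
v -0.261 -1.779 0.962
v -0.631 -1.908 0.779
v -0.829 -1.56 0.616
v -0.413 -0.971 1.012
v -0.093 -1.535 1.277
v -0.191 -1.27 1.605
v -0.388 -0.922 1.441
v -0.23 -1.35 0.911
v -1.487 -1.425 1.343
v -1.167 -1.989 1.608
v -1.192 -2.038 1.179
v -1.389 -1.69 1.015
v -1.319 -1.181 1.658
v -0.999 -1.745 1.923
v -0.751 -1.4 2.004
v -0.949 -1.052 1.841
v -1.35 -1.61 1.709
v 3.354 3.548 0.639
v 3.835 3.643 0.294
v 4.126 2.332 1.381
v 3.881 3.783 0.475
v 3.847 3.887 0.682
v 3.737 3.94 0.882
v 3.569 3.933 1.045
v 3.369 3.867 1.146
v 3.166 3.753 1.17
v 2.991 3.607 1.113
v 2.872 3.452 0.984
v 2.827 3.312 0.802
v 2.861 3.208 0.595
v 2.971 3.155 0.395
v 3.138 3.162 0.232
v 3.339 3.228 0.131
v 3.542 3.342 0.107
v 3.716 3.488 0.164
v -0.752 1.08 -1.292
v -1.021 1.933 0.429
v -1.269 2.676 -2.164
v -1.539 3.529 -0.442
v 1.019 1.651 -1.298
v 0.749 2.504 0.424
v 0.501 3.247 -2.169
v 0.232 4.1 -0.448
v 2.77 -0.137 2.103
v 3.236 -0.679 2.939
v 3.255 0.535 3.714
v 2.79 1.077 2.877
v 3.645 -0.505 2.657
v 3.665 0.708 3.432
v 3.855 -0.248 2.249
v 3.875 0.966 3.024
v 3.815 0.035 1.806
v 3.835 1.249 2.581
v 3.537 0.279 1.432
v 3.557 1.492 2.207
v 3.082 0.427 1.211
v 3.102 1.641 1.986
v 2.557 0.447 1.195
v 2.576 1.66 1.97
v 2.08 0.332 1.386
v 2.099 1.546 2.161
v 1.761 0.11 1.742
v 1.781 1.324 2.516
v 1.673 -0.168 2.18
v 1.693 1.045 2.955
v 1.837 -0.439 2.6
v 1.857 0.774 3.375
v 2.214 -0.641 2.907
v 2.234 0.572 3.682
v 2.719 -0.728 3.029
v 2.739 0.486 3.804
v 2.748 2.143 -3.516
v 3.157 2.421 -3.591
v 2.98 3.075 -2.119
v 2.572 2.797 -2.044
v 2.978 2.558 -3.673
v 2.802 3.212 -2.201
v 2.747 2.6 -3.719
v 2.571 3.254 -2.247
v 2.517 2.537 -3.719
v 2.34 3.191 -2.247
v 2.339 2.384 -3.672
v 2.162 3.038 -2.2
v 2.255 2.175 -3.589
v 2.078 2.829 -2.118
v 2.284 1.96 -3.49
v 2.107 2.614 -2.018
v 2.419 1.786 -3.397
v 2.243 2.44 -1.925
v 2.63 1.694 -3.33
v 2.454 2.348 -1.859
v 2.868 1.705 -3.307
v 2.692 2.359 -1.835
v 3.078 1.816 -3.331
v 2.902 2.47 -1.859
v 3.213 2.002 -3.398
v 3.037 2.656 -1.926
v 3.242 2.221 -3.491
v 3.065 2.875 -2.02
f 1 38 17
f 38 12 41
f 17 41 6
f 38 41 17
f 1 17 13
f 17 6 18
f 13 18 2
f 17 18 13
f 1 13 22
f 13 2 23
f 22 23 8
f 13 23 22
f 1 22 34
f 22 8 37
f 34 37 11
f 22 37 34
f 1 34 38
f 34 11 42
f 38 42 12
f 34 42 38
f 2 18 29
f 18 6 32
f 29 32 10
f 18 32 29
f 6 41 19
f 41 12 40
f 19 40 5
f 41 40 19
f 12 42 39
f 42 11 35
f 39 35 3
f 42 35 39
f 11 37 36
f 37 8 24
f 36 24 7
f 37 24 36
f 8 23 28
f 23 2 25
f 28 25 9
f 23 25 28
f 4 30 16
f 30 10 31
f 16 31 5
f 30 31 16
f 4 16 14
f 16 5 15
f 14 15 3
f 16 15 14
f 4 14 21
f 14 3 20
f 21 20 7
f 14 20 21
f 4 21 26
f 21 7 27
f 26 27 9
f 21 27 26
f 4 26 30
f 26 9 33
f 30 33 10
f 26 33 30
f 5 31 19
f 31 10 32
f 19 32 6
f 31 32 19
f 3 15 39
f 15 5 40
f 39 40 12
f 15 40 39
f 7 20 36
f 20 3 35
f 36 35 11
f 20 35 36
f 9 27 28
f 27 7 24
f 28 24 8
f 27 24 28
f 10 33 29
f 33 9 25
f 29 25 2
f 33 25 29
f 44 43 46
f 44 46 45
f 46 43 47
f 46 47 45
f 47 43 48
f 47 48 45
f 48 43 49
f 48 49 45
f 49 43 50
f 49 50 45
f 50 43 51
f 50 51 45
f 51 43 52
f 51 52 45
f 52 43 53
f 52 53 45
f 53 43 54
f 53 54 45
f 54 43 55
f 54 55 45
f 55 43 56
f 55 56 45
f 56 43 57
f 56 57 45
f 57 43 58
f 57 58 45
f 58 43 59
f 58 59 45
f 59 43 60
f 59 60 45
f 60 43 44
f 60 44 45
f 62 64 61
f 65 62 61
f 61 64 63
f 63 65 61
f 62 68 64
f 66 62 65
f 66 68 62
f 64 68 63
f 67 65 63
f 63 68 67
f 67 66 65
f 68 66 67
f 70 69 73
f 70 73 71
f 71 73 74
f 71 74 72
f 73 69 75
f 73 75 74
f 74 75 76
f 74 76 72
f 75 69 77
f 75 77 76
f 76 77 78
f 76 78 72
f 77 69 79
f 77 79 78
f 78 79 80
f 78 80 72
f 79 69 81
f 79 81 80
f 80 81 82
f 80 82 72
f 81 69 83
f 81 83 82
f 82 83 84
f 82 84 72
f 83 69 85
f 83 85 84
f 84 85 86
f 84 86 72
f 85 69 87
f 85 87 86
f 86 87 88
f 86 88 72
f 87 69 89
f 87 89 88
f 88 89 90
f 88 90 72
f 89 69 91
f 89 91 90
f 90 91 92
f 90 92 72
f 91 69 93
f 91 93 92
f 92 93 94
f 92 94 72
f 93 69 95
f 93 95 94
f 94 95 96
f 94 96 72
f 95 69 70
f 95 70 96
f 96 70 71
f 96 71 72
f 98 97 101
f 98 101 99
f 99 101 102
f 99 102 100
f 101 97 103
f 101 103 102
f 102 103 104
f 102 104 100
f 103 97 105
f 103 105 104
f 104 105 106
f 104 106 100
f 105 97 107
f 105 107 106
f 106 107 108
f 106 108 100
f 107 97 109
f 107 109 108
f 108 109 110
f 108 110 100
f 109 97 111
f 109 111 110
f 110 111 112
f 110 112 100
f 111 97 113
f 111 113 112
f 112 113 114
f 112 114 100
f 113 97 115
f 113 115 114
f 114 115 116
f 114 116 100
f 115 97 117
f 115 117 116
f 116 117 118
f 116 118 100
f 117 97 119
f 117 119 118
f 118 119 120
f 118 120 100
f 119 97 121
f 119 121 120
f 120 121 122
f 120 122 100
f 121 97 123
f 121 123 122
f 122 123 124
f 122 124 100
f 123 97 98
f 123 98 124
f 124 98 99
f 124 99 100



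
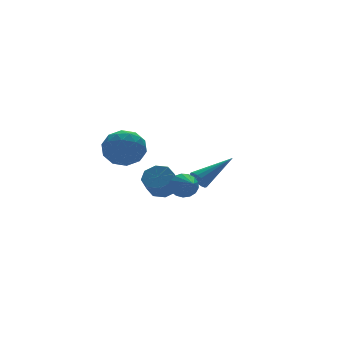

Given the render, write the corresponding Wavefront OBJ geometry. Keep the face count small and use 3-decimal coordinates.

v -1.817 2.625 -0.633
v -0.868 3.07 -0.225
v -1.572 1.15 0.405
v -0.623 1.595 0.813
v -1.617 2.047 1.082
v -1.768 2.959 0.441
v -0.672 1.261 -0.261
v -0.823 2.173 -0.902
v -0.16 2.227 0.005
v -0.744 2.713 0.835
v -1.696 1.507 -0.655
v -2.28 1.993 0.175
v -1.364 2.977 -0.52
v -1.076 1.243 0.7
v -1.66 1.509 0.858
v -1.102 1.77 1.098
v -1.893 2.912 -0.129
v -1.335 3.174 0.111
v -1.775 2.572 0.879
v -1.105 1.046 0.069
v -0.547 1.308 0.309
v -1.338 2.45 -0.918
v -0.78 2.711 -0.678
v -0.665 1.648 -0.699
v -0.39 2.743 -0.145
v -0.246 1.876 0.465
v -0.274 1.679 -0.166
v -0.364 2.215 -0.543
v -0.733 3.029 0.343
v -0.589 2.161 0.953
v -1.173 2.428 1.111
v -1.262 2.964 0.734
v -0.317 2.533 0.478
v -1.851 2.059 -0.773
v -1.707 1.191 -0.163
v -1.178 1.256 -0.554
v -1.267 1.792 -0.931
v -2.194 2.344 -0.285
v -2.05 1.477 0.325
v -2.076 2.005 0.723
v -2.166 2.541 0.346
v -2.123 1.687 -0.298
v -0.864 -2.741 -0.801
v -0.543 -2.58 -0.224
v -1.336 -4.399 -0.079
v -0.847 -2.473 -0.176
v -1.154 -2.427 -0.272
v -1.395 -2.453 -0.489
v -1.515 -2.545 -0.778
v -1.485 -2.682 -1.072
v -1.313 -2.832 -1.304
v -1.038 -2.961 -1.421
v -0.723 -3.04 -1.396
v -0.441 -3.05 -1.235
v -0.255 -2.989 -0.974
v -0.209 -2.872 -0.674
v -0.313 -2.724 -0.403
v -0.629 -0.49 -1.604
v -0.033 -0.373 -1.132
v -0.594 -0.853 -0.304
v -1.191 -0.97 -0.776
v -0.414 0.077 -1.13
v -0.975 -0.403 -0.301
v -0.921 0.194 -1.406
v -1.482 -0.286 -0.577
v -1.258 -0.089 -1.798
v -1.819 -0.569 -0.969
v -1.226 -0.607 -2.076
v -1.787 -1.087 -1.248
v -0.845 -1.057 -2.079
v -1.406 -1.537 -1.25
v -0.338 -1.174 -1.803
v -0.899 -1.654 -0.974
v -0.001 -0.891 -1.411
v -0.562 -1.371 -0.582
v 0.363 -1.921 -0.96
v 0.608 -1.774 -1.43
v 2.217 -1.819 0.04
v 0.537 -1.545 -1.322
v 0.426 -1.402 -1.13
v 0.3 -1.378 -0.9
v 0.189 -1.478 -0.684
v 0.118 -1.68 -0.531
v 0.102 -1.937 -0.476
v 0.146 -2.19 -0.532
v 0.24 -2.382 -0.686
v 0.362 -2.468 -0.903
v 0.484 -2.429 -1.133
v 0.578 -2.273 -1.324
v 0.623 -2.037 -1.431
f 1 38 17
f 38 12 41
f 17 41 6
f 38 41 17
f 1 17 13
f 17 6 18
f 13 18 2
f 17 18 13
f 1 13 22
f 13 2 23
f 22 23 8
f 13 23 22
f 1 22 34
f 22 8 37
f 34 37 11
f 22 37 34
f 1 34 38
f 34 11 42
f 38 42 12
f 34 42 38
f 2 18 29
f 18 6 32
f 29 32 10
f 18 32 29
f 6 41 19
f 41 12 40
f 19 40 5
f 41 40 19
f 12 42 39
f 42 11 35
f 39 35 3
f 42 35 39
f 11 37 36
f 37 8 24
f 36 24 7
f 37 24 36
f 8 23 28
f 23 2 25
f 28 25 9
f 23 25 28
f 4 30 16
f 30 10 31
f 16 31 5
f 30 31 16
f 4 16 14
f 16 5 15
f 14 15 3
f 16 15 14
f 4 14 21
f 14 3 20
f 21 20 7
f 14 20 21
f 4 21 26
f 21 7 27
f 26 27 9
f 21 27 26
f 4 26 30
f 26 9 33
f 30 33 10
f 26 33 30
f 5 31 19
f 31 10 32
f 19 32 6
f 31 32 19
f 3 15 39
f 15 5 40
f 39 40 12
f 15 40 39
f 7 20 36
f 20 3 35
f 36 35 11
f 20 35 36
f 9 27 28
f 27 7 24
f 28 24 8
f 27 24 28
f 10 33 29
f 33 9 25
f 29 25 2
f 33 25 29
f 44 43 46
f 44 46 45
f 46 43 47
f 46 47 45
f 47 43 48
f 47 48 45
f 48 43 49
f 48 49 45
f 49 43 50
f 49 50 45
f 50 43 51
f 50 51 45
f 51 43 52
f 51 52 45
f 52 43 53
f 52 53 45
f 53 43 54
f 53 54 45
f 54 43 55
f 54 55 45
f 55 43 56
f 55 56 45
f 56 43 57
f 56 57 45
f 57 43 44
f 57 44 45
f 59 58 62
f 59 62 60
f 60 62 63
f 60 63 61
f 62 58 64
f 62 64 63
f 63 64 65
f 63 65 61
f 64 58 66
f 64 66 65
f 65 66 67
f 65 67 61
f 66 58 68
f 66 68 67
f 67 68 69
f 67 69 61
f 68 58 70
f 68 70 69
f 69 70 71
f 69 71 61
f 70 58 72
f 70 72 71
f 71 72 73
f 71 73 61
f 72 58 74
f 72 74 73
f 73 74 75
f 73 75 61
f 74 58 59
f 74 59 75
f 75 59 60
f 75 60 61
f 77 76 79
f 77 79 78
f 79 76 80
f 79 80 78
f 80 76 81
f 80 81 78
f 81 76 82
f 81 82 78
f 82 76 83
f 82 83 78
f 83 76 84
f 83 84 78
f 84 76 85
f 84 85 78
f 85 76 86
f 85 86 78
f 86 76 87
f 86 87 78
f 87 76 88
f 87 88 78
f 88 76 89
f 88 89 78
f 89 76 90
f 89 90 78
f 90 76 77
f 90 77 78



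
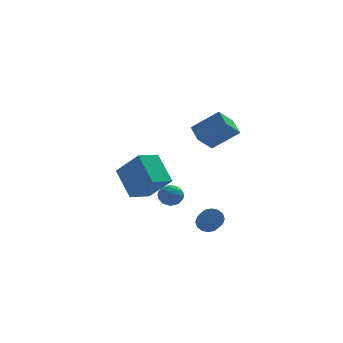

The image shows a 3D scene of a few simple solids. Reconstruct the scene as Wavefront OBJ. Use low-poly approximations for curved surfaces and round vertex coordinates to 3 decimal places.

v -0.52 2.329 -3.117
v 0.058 2.783 -3.373
v 0.322 1.477 -2.727
v 0.9 1.931 -2.983
v 0.476 2.15 -2.368
v -0.044 2.676 -2.609
v 0.424 1.584 -3.491
v -0.096 2.11 -3.732
v 0.641 2.322 -3.604
v 0.674 2.672 -2.91
v -0.294 1.588 -3.19
v -0.261 1.938 -2.496
v -0.305 2.63 -3.279
v 0.685 1.63 -2.821
v 0.436 1.758 -2.459
v 0.775 2.025 -2.61
v -0.365 2.568 -2.83
v -0.025 2.835 -2.98
v 0.221 2.463 -2.39
v 0.405 1.425 -3.12
v 0.745 1.692 -3.27
v -0.395 2.235 -3.49
v -0.056 2.502 -3.641
v 0.159 1.797 -3.71
v 0.378 2.627 -3.565
v 0.872 2.126 -3.336
v 0.593 1.922 -3.635
v 0.287 2.231 -3.777
v 0.397 2.832 -3.157
v 0.891 2.332 -2.928
v 0.643 2.46 -2.567
v 0.337 2.77 -2.708
v 0.74 2.562 -3.293
v -0.511 1.928 -3.172
v -0.017 1.428 -2.943
v 0.043 1.49 -3.392
v -0.263 1.8 -3.533
v -0.492 2.134 -2.764
v 0.002 1.633 -2.535
v 0.093 2.029 -2.323
v -0.213 2.338 -2.465
v -0.36 1.698 -2.807
v -2.259 -2.828 -0.978
v -2.916 -1.477 0.386
v -1.202 -1.998 -1.291
v -1.859 -0.647 0.074
v -1.121 -3.733 0.466
v -1.778 -2.382 1.831
v -0.064 -2.903 0.154
v -0.721 -1.552 1.518
v 2.071 -1.882 2.04
v 1.275 -2.575 2.945
v 1.78 -0.882 2.55
v 0.985 -1.574 3.455
v 3.515 -2.046 3.185
v 2.72 -2.738 4.09
v 3.225 -1.045 3.695
v 2.429 -1.738 4.6
v 1.961 -1.109 -3.709
v 2.275 -1.425 -4.224
v 2.333 -2.866 -3.305
v 2.019 -2.551 -2.791
v 2.534 -1.289 -4.028
v 2.592 -2.731 -3.109
v 2.64 -1.106 -3.747
v 2.698 -2.547 -2.828
v 2.564 -0.924 -3.456
v 2.622 -2.365 -2.537
v 2.326 -0.791 -3.232
v 2.384 -2.232 -2.314
v 1.991 -0.743 -3.137
v 2.049 -2.185 -2.218
v 1.647 -0.794 -3.195
v 1.705 -2.235 -2.276
v 1.388 -0.929 -3.391
v 1.446 -2.371 -2.472
v 1.282 -1.113 -3.672
v 1.34 -2.554 -2.753
v 1.358 -1.295 -3.963
v 1.416 -2.736 -3.044
v 1.596 -1.428 -4.186
v 1.654 -2.869 -3.268
v 1.931 -1.475 -4.282
v 1.989 -2.917 -3.363
f 1 38 17
f 38 12 41
f 17 41 6
f 38 41 17
f 1 17 13
f 17 6 18
f 13 18 2
f 17 18 13
f 1 13 22
f 13 2 23
f 22 23 8
f 13 23 22
f 1 22 34
f 22 8 37
f 34 37 11
f 22 37 34
f 1 34 38
f 34 11 42
f 38 42 12
f 34 42 38
f 2 18 29
f 18 6 32
f 29 32 10
f 18 32 29
f 6 41 19
f 41 12 40
f 19 40 5
f 41 40 19
f 12 42 39
f 42 11 35
f 39 35 3
f 42 35 39
f 11 37 36
f 37 8 24
f 36 24 7
f 37 24 36
f 8 23 28
f 23 2 25
f 28 25 9
f 23 25 28
f 4 30 16
f 30 10 31
f 16 31 5
f 30 31 16
f 4 16 14
f 16 5 15
f 14 15 3
f 16 15 14
f 4 14 21
f 14 3 20
f 21 20 7
f 14 20 21
f 4 21 26
f 21 7 27
f 26 27 9
f 21 27 26
f 4 26 30
f 26 9 33
f 30 33 10
f 26 33 30
f 5 31 19
f 31 10 32
f 19 32 6
f 31 32 19
f 3 15 39
f 15 5 40
f 39 40 12
f 15 40 39
f 7 20 36
f 20 3 35
f 36 35 11
f 20 35 36
f 9 27 28
f 27 7 24
f 28 24 8
f 27 24 28
f 10 33 29
f 33 9 25
f 29 25 2
f 33 25 29
f 44 46 43
f 47 44 43
f 43 46 45
f 45 47 43
f 44 50 46
f 48 44 47
f 48 50 44
f 46 50 45
f 49 47 45
f 45 50 49
f 49 48 47
f 50 48 49
f 52 54 51
f 55 52 51
f 51 54 53
f 53 55 51
f 52 58 54
f 56 52 55
f 56 58 52
f 54 58 53
f 57 55 53
f 53 58 57
f 57 56 55
f 58 56 57
f 60 59 63
f 60 63 61
f 61 63 64
f 61 64 62
f 63 59 65
f 63 65 64
f 64 65 66
f 64 66 62
f 65 59 67
f 65 67 66
f 66 67 68
f 66 68 62
f 67 59 69
f 67 69 68
f 68 69 70
f 68 70 62
f 69 59 71
f 69 71 70
f 70 71 72
f 70 72 62
f 71 59 73
f 71 73 72
f 72 73 74
f 72 74 62
f 73 59 75
f 73 75 74
f 74 75 76
f 74 76 62
f 75 59 77
f 75 77 76
f 76 77 78
f 76 78 62
f 77 59 79
f 77 79 78
f 78 79 80
f 78 80 62
f 79 59 81
f 79 81 80
f 80 81 82
f 80 82 62
f 81 59 83
f 81 83 82
f 82 83 84
f 82 84 62
f 83 59 60
f 83 60 84
f 84 60 61
f 84 61 62



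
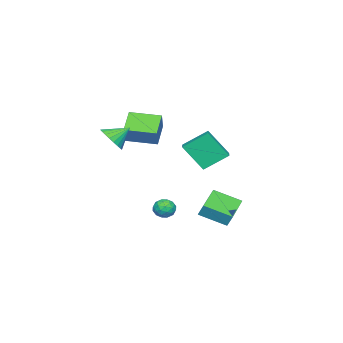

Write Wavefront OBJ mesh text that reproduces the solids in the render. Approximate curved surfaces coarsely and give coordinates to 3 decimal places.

v 1.145 2.378 -0.392
v 1.236 2.758 0.351
v 0.651 3.878 -1.098
v 0.742 4.258 -0.355
v 3.078 2.802 -0.845
v 3.169 3.182 -0.102
v 2.584 4.302 -1.551
v 2.675 4.682 -0.808
v 2 -3.2 3.338
v 2.781 -2.853 3.729
v 1.26 -2.44 4.142
v 2.727 -2.615 3.455
v 2.562 -2.467 3.163
v 2.311 -2.43 2.898
v 2.013 -2.51 2.699
v 1.713 -2.695 2.598
v 1.457 -2.957 2.61
v 1.283 -3.256 2.732
v 1.218 -3.547 2.947
v 1.273 -3.784 3.221
v 1.438 -3.932 3.513
v 1.688 -3.969 3.779
v 1.986 -3.889 3.977
v 2.286 -3.704 4.078
v 2.543 -3.442 4.066
v 2.716 -3.143 3.944
v -1.2 -4.218 2.157
v -2.357 -4.539 3.168
v -1.849 -2.441 1.978
v -3.006 -2.763 2.989
v -0.314 -3.777 3.311
v -1.471 -4.099 4.322
v -0.963 -2.001 3.132
v -2.12 -2.322 4.143
v 3.046 1.46 -0.499
v 3.6 1.372 -0.108
v 3.34 0.588 -1.112
v 3.894 0.5 -0.721
v 3.273 0.378 -0.465
v 3.091 0.917 -0.086
v 3.849 1.043 -1.134
v 3.667 1.582 -0.755
v 4.096 1.115 -0.501
v 3.74 0.703 -0.087
v 3.2 1.257 -1.133
v 2.844 0.845 -0.719
v 3.297 1.492 -0.249
v 3.643 0.468 -0.971
v 3.278 0.396 -0.82
v 3.603 0.344 -0.59
v 2.998 1.225 -0.236
v 3.323 1.173 -0.007
v 3.131 0.589 -0.217
v 3.617 0.787 -1.213
v 3.942 0.735 -0.984
v 3.337 1.616 -0.63
v 3.662 1.564 -0.4
v 3.809 1.371 -1.003
v 3.915 1.29 -0.251
v 4.088 0.777 -0.611
v 4.061 1.096 -0.854
v 3.954 1.413 -0.631
v 3.705 1.048 -0.008
v 3.878 0.535 -0.368
v 3.513 0.464 -0.218
v 3.406 0.78 0.005
v 3.997 0.897 -0.239
v 3.062 1.425 -0.852
v 3.235 0.912 -1.212
v 3.534 1.18 -1.225
v 3.427 1.496 -1.002
v 2.852 1.183 -0.609
v 3.025 0.67 -0.969
v 2.986 0.547 -0.589
v 2.879 0.864 -0.366
v 2.943 1.063 -0.981
v -0.942 2.573 2.392
v -0.635 1.428 3.978
v -0.071 3.035 2.557
v 0.236 1.891 4.143
v -0.136 1.409 1.397
v 0.171 0.265 2.983
v 0.735 1.872 1.562
v 1.042 0.727 3.148
f 2 4 1
f 5 2 1
f 1 4 3
f 3 5 1
f 2 8 4
f 6 2 5
f 6 8 2
f 4 8 3
f 7 5 3
f 3 8 7
f 7 6 5
f 8 6 7
f 10 9 12
f 10 12 11
f 12 9 13
f 12 13 11
f 13 9 14
f 13 14 11
f 14 9 15
f 14 15 11
f 15 9 16
f 15 16 11
f 16 9 17
f 16 17 11
f 17 9 18
f 17 18 11
f 18 9 19
f 18 19 11
f 19 9 20
f 19 20 11
f 20 9 21
f 20 21 11
f 21 9 22
f 21 22 11
f 22 9 23
f 22 23 11
f 23 9 24
f 23 24 11
f 24 9 25
f 24 25 11
f 25 9 26
f 25 26 11
f 26 9 10
f 26 10 11
f 28 30 27
f 31 28 27
f 27 30 29
f 29 31 27
f 28 34 30
f 32 28 31
f 32 34 28
f 30 34 29
f 33 31 29
f 29 34 33
f 33 32 31
f 34 32 33
f 35 72 51
f 72 46 75
f 51 75 40
f 72 75 51
f 35 51 47
f 51 40 52
f 47 52 36
f 51 52 47
f 35 47 56
f 47 36 57
f 56 57 42
f 47 57 56
f 35 56 68
f 56 42 71
f 68 71 45
f 56 71 68
f 35 68 72
f 68 45 76
f 72 76 46
f 68 76 72
f 36 52 63
f 52 40 66
f 63 66 44
f 52 66 63
f 40 75 53
f 75 46 74
f 53 74 39
f 75 74 53
f 46 76 73
f 76 45 69
f 73 69 37
f 76 69 73
f 45 71 70
f 71 42 58
f 70 58 41
f 71 58 70
f 42 57 62
f 57 36 59
f 62 59 43
f 57 59 62
f 38 64 50
f 64 44 65
f 50 65 39
f 64 65 50
f 38 50 48
f 50 39 49
f 48 49 37
f 50 49 48
f 38 48 55
f 48 37 54
f 55 54 41
f 48 54 55
f 38 55 60
f 55 41 61
f 60 61 43
f 55 61 60
f 38 60 64
f 60 43 67
f 64 67 44
f 60 67 64
f 39 65 53
f 65 44 66
f 53 66 40
f 65 66 53
f 37 49 73
f 49 39 74
f 73 74 46
f 49 74 73
f 41 54 70
f 54 37 69
f 70 69 45
f 54 69 70
f 43 61 62
f 61 41 58
f 62 58 42
f 61 58 62
f 44 67 63
f 67 43 59
f 63 59 36
f 67 59 63
f 78 80 77
f 81 78 77
f 77 80 79
f 79 81 77
f 78 84 80
f 82 78 81
f 82 84 78
f 80 84 79
f 83 81 79
f 79 84 83
f 83 82 81
f 84 82 83



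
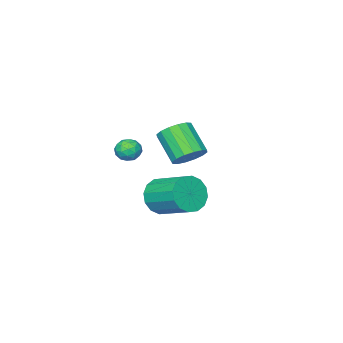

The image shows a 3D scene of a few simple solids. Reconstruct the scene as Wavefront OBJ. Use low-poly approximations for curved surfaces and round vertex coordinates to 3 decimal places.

v 0.518 -3.045 -2.789
v 1.042 -3.331 -3.025
v -0.082 -3.709 -3.315
v 0.442 -3.995 -3.551
v 0.3 -4.05 -2.928
v 0.67 -3.64 -2.603
v 0.29 -3.4 -3.737
v 0.66 -2.99 -3.412
v 0.9 -3.551 -3.611
v 0.907 -3.952 -3.111
v 0.053 -3.088 -3.229
v 0.06 -3.489 -2.729
v 0.833 -3.13 -2.861
v 0.127 -3.91 -3.479
v 0.044 -3.943 -3.113
v 0.352 -4.111 -3.251
v 0.614 -3.311 -2.613
v 0.922 -3.479 -2.752
v 0.486 -3.902 -2.694
v 0.038 -3.561 -3.588
v 0.346 -3.729 -3.727
v 0.608 -2.929 -3.089
v 0.916 -3.097 -3.227
v 0.474 -3.138 -3.646
v 1.057 -3.427 -3.344
v 0.705 -3.817 -3.653
v 0.615 -3.468 -3.763
v 0.833 -3.226 -3.572
v 1.061 -3.663 -3.05
v 0.708 -4.053 -3.359
v 0.625 -4.086 -2.993
v 0.843 -3.844 -2.802
v 0.978 -3.792 -3.395
v 0.252 -2.987 -2.981
v -0.101 -3.377 -3.29
v 0.117 -3.196 -3.538
v 0.335 -2.954 -3.347
v 0.255 -3.223 -2.687
v -0.097 -3.613 -2.996
v 0.127 -3.814 -2.768
v 0.345 -3.572 -2.577
v -0.018 -3.248 -2.945
v -1.694 -1.955 -3.8
v -1.143 -2.455 -4.212
v -1.376 -3.684 -3.032
v -1.926 -3.185 -2.62
v -0.898 -2.227 -3.926
v -1.131 -3.456 -2.746
v -0.866 -1.926 -3.607
v -1.099 -3.156 -2.427
v -1.056 -1.633 -3.339
v -1.289 -2.863 -2.159
v -1.417 -1.427 -3.195
v -1.65 -2.656 -2.015
v -1.852 -1.362 -3.213
v -2.084 -2.591 -2.033
v -2.244 -1.456 -3.388
v -2.477 -2.685 -2.208
v -2.489 -1.684 -3.674
v -2.722 -2.913 -2.494
v -2.521 -1.984 -3.993
v -2.754 -3.214 -2.813
v -2.331 -2.277 -4.261
v -2.564 -3.507 -3.081
v -1.97 -2.484 -4.405
v -2.203 -3.713 -3.225
v -1.536 -2.549 -4.387
v -1.768 -3.778 -3.207
v 2.72 0.888 -3.488
v 3.209 0.567 -2.765
v 3.17 2.212 -2.01
v 2.68 2.532 -2.732
v 3.539 0.72 -3.081
v 3.5 2.365 -2.326
v 3.649 0.918 -3.506
v 3.61 2.563 -2.751
v 3.51 1.108 -3.926
v 3.471 2.752 -3.171
v 3.159 1.239 -4.228
v 3.12 2.883 -3.473
v 2.69 1.275 -4.333
v 2.651 2.92 -3.577
v 2.23 1.208 -4.21
v 2.191 2.853 -3.455
v 1.9 1.055 -3.894
v 1.861 2.7 -3.139
v 1.79 0.857 -3.469
v 1.751 2.502 -2.714
v 1.929 0.668 -3.049
v 1.89 2.312 -2.294
v 2.28 0.537 -2.747
v 2.241 2.181 -1.992
v 2.749 0.5 -2.643
v 2.71 2.145 -1.887
f 1 38 17
f 38 12 41
f 17 41 6
f 38 41 17
f 1 17 13
f 17 6 18
f 13 18 2
f 17 18 13
f 1 13 22
f 13 2 23
f 22 23 8
f 13 23 22
f 1 22 34
f 22 8 37
f 34 37 11
f 22 37 34
f 1 34 38
f 34 11 42
f 38 42 12
f 34 42 38
f 2 18 29
f 18 6 32
f 29 32 10
f 18 32 29
f 6 41 19
f 41 12 40
f 19 40 5
f 41 40 19
f 12 42 39
f 42 11 35
f 39 35 3
f 42 35 39
f 11 37 36
f 37 8 24
f 36 24 7
f 37 24 36
f 8 23 28
f 23 2 25
f 28 25 9
f 23 25 28
f 4 30 16
f 30 10 31
f 16 31 5
f 30 31 16
f 4 16 14
f 16 5 15
f 14 15 3
f 16 15 14
f 4 14 21
f 14 3 20
f 21 20 7
f 14 20 21
f 4 21 26
f 21 7 27
f 26 27 9
f 21 27 26
f 4 26 30
f 26 9 33
f 30 33 10
f 26 33 30
f 5 31 19
f 31 10 32
f 19 32 6
f 31 32 19
f 3 15 39
f 15 5 40
f 39 40 12
f 15 40 39
f 7 20 36
f 20 3 35
f 36 35 11
f 20 35 36
f 9 27 28
f 27 7 24
f 28 24 8
f 27 24 28
f 10 33 29
f 33 9 25
f 29 25 2
f 33 25 29
f 44 43 47
f 44 47 45
f 45 47 48
f 45 48 46
f 47 43 49
f 47 49 48
f 48 49 50
f 48 50 46
f 49 43 51
f 49 51 50
f 50 51 52
f 50 52 46
f 51 43 53
f 51 53 52
f 52 53 54
f 52 54 46
f 53 43 55
f 53 55 54
f 54 55 56
f 54 56 46
f 55 43 57
f 55 57 56
f 56 57 58
f 56 58 46
f 57 43 59
f 57 59 58
f 58 59 60
f 58 60 46
f 59 43 61
f 59 61 60
f 60 61 62
f 60 62 46
f 61 43 63
f 61 63 62
f 62 63 64
f 62 64 46
f 63 43 65
f 63 65 64
f 64 65 66
f 64 66 46
f 65 43 67
f 65 67 66
f 66 67 68
f 66 68 46
f 67 43 44
f 67 44 68
f 68 44 45
f 68 45 46
f 70 69 73
f 70 73 71
f 71 73 74
f 71 74 72
f 73 69 75
f 73 75 74
f 74 75 76
f 74 76 72
f 75 69 77
f 75 77 76
f 76 77 78
f 76 78 72
f 77 69 79
f 77 79 78
f 78 79 80
f 78 80 72
f 79 69 81
f 79 81 80
f 80 81 82
f 80 82 72
f 81 69 83
f 81 83 82
f 82 83 84
f 82 84 72
f 83 69 85
f 83 85 84
f 84 85 86
f 84 86 72
f 85 69 87
f 85 87 86
f 86 87 88
f 86 88 72
f 87 69 89
f 87 89 88
f 88 89 90
f 88 90 72
f 89 69 91
f 89 91 90
f 90 91 92
f 90 92 72
f 91 69 93
f 91 93 92
f 92 93 94
f 92 94 72
f 93 69 70
f 93 70 94
f 94 70 71
f 94 71 72



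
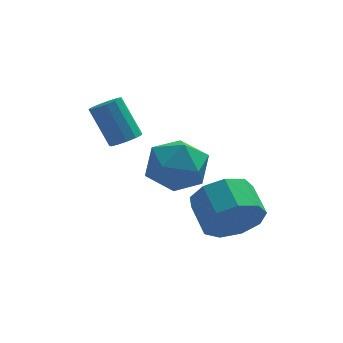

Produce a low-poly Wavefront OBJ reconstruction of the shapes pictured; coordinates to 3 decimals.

v -2.099 1.88 -1.156
v -1.718 2.277 -1.175
v -2.3 2.896 0.097
v -2.681 2.5 0.116
v -1.961 2.381 -1.337
v -2.543 3 -0.064
v -2.247 2.327 -1.441
v -2.829 2.946 -0.169
v -2.487 2.13 -1.455
v -3.069 2.75 -0.183
v -2.603 1.855 -1.374
v -3.185 2.474 -0.102
v -2.56 1.587 -1.224
v -3.141 2.207 0.048
v -2.37 1.413 -1.052
v -2.951 2.032 0.22
v -2.094 1.387 -0.913
v -2.676 2.006 0.359
v -1.82 1.517 -0.852
v -2.401 2.137 0.421
v -1.634 1.763 -0.887
v -2.216 2.383 0.386
v -1.596 2.046 -1.007
v -2.178 2.666 0.265
v -0.311 -0.087 -1.065
v 0.146 -0.674 -0.337
v -1.726 -0.986 -0.903
v -1.269 -1.573 -0.175
v -1.496 -0.578 0.027
v -0.621 -0.022 -0.073
v -0.959 -1.638 -1.167
v -0.084 -1.082 -1.267
v -0.254 -1.633 -0.4
v -0.586 -0.978 0.337
v -0.994 -0.682 -1.577
v -1.326 -0.027 -0.84
v 0.83 -1.387 -2.748
v 1.502 -1.522 -2.02
v 1.222 -0.448 -1.563
v 0.55 -0.313 -2.292
v 1.796 -1.217 -2.557
v 1.517 -0.143 -2.1
v 1.639 -0.991 -3.183
v 1.359 0.082 -2.726
v 1.103 -0.951 -3.606
v 0.823 0.123 -3.149
v 0.439 -1.115 -3.628
v 0.159 -0.041 -3.171
v -0.042 -1.406 -3.238
v -0.322 -0.332 -2.781
v -0.115 -1.688 -2.619
v -0.395 -0.614 -2.162
v 0.254 -1.829 -2.061
v -0.026 -0.755 -1.604
v 0.892 -1.764 -1.824
v 0.613 -0.69 -1.367
f 2 1 5
f 2 5 3
f 3 5 6
f 3 6 4
f 5 1 7
f 5 7 6
f 6 7 8
f 6 8 4
f 7 1 9
f 7 9 8
f 8 9 10
f 8 10 4
f 9 1 11
f 9 11 10
f 10 11 12
f 10 12 4
f 11 1 13
f 11 13 12
f 12 13 14
f 12 14 4
f 13 1 15
f 13 15 14
f 14 15 16
f 14 16 4
f 15 1 17
f 15 17 16
f 16 17 18
f 16 18 4
f 17 1 19
f 17 19 18
f 18 19 20
f 18 20 4
f 19 1 21
f 19 21 20
f 20 21 22
f 20 22 4
f 21 1 23
f 21 23 22
f 22 23 24
f 22 24 4
f 23 1 2
f 23 2 24
f 24 2 3
f 24 3 4
f 25 36 30
f 25 30 26
f 25 26 32
f 25 32 35
f 25 35 36
f 26 30 34
f 30 36 29
f 36 35 27
f 35 32 31
f 32 26 33
f 28 34 29
f 28 29 27
f 28 27 31
f 28 31 33
f 28 33 34
f 29 34 30
f 27 29 36
f 31 27 35
f 33 31 32
f 34 33 26
f 38 37 41
f 38 41 39
f 39 41 42
f 39 42 40
f 41 37 43
f 41 43 42
f 42 43 44
f 42 44 40
f 43 37 45
f 43 45 44
f 44 45 46
f 44 46 40
f 45 37 47
f 45 47 46
f 46 47 48
f 46 48 40
f 47 37 49
f 47 49 48
f 48 49 50
f 48 50 40
f 49 37 51
f 49 51 50
f 50 51 52
f 50 52 40
f 51 37 53
f 51 53 52
f 52 53 54
f 52 54 40
f 53 37 55
f 53 55 54
f 54 55 56
f 54 56 40
f 55 37 38
f 55 38 56
f 56 38 39
f 56 39 40



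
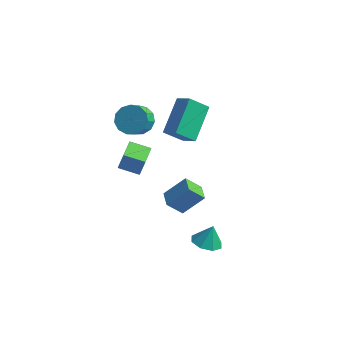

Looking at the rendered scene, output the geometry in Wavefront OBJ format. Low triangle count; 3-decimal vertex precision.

v 3.441 -3.408 0.11
v 4.2 -3.421 -0.02
v 3.619 -3.072 1.11
v 3.958 -2.9 -0.152
v 3.413 -2.677 -0.13
v 2.885 -2.881 0.032
v 2.682 -3.394 0.24
v 2.924 -3.915 0.372
v 3.469 -4.139 0.35
v 3.997 -3.934 0.188
v -1.214 1.496 2.335
v -0.378 1.176 2.903
v -1.326 3.275 3.501
v -0.489 2.956 4.068
v -0.431 2.084 1.512
v 0.406 1.765 2.079
v -0.542 3.864 2.677
v 0.294 3.544 3.245
v -3.302 0.664 -0.667
v -3.056 0.821 0.32
v -3.626 1.958 -0.792
v -3.38 2.115 0.195
v -2.22 0.905 -0.975
v -1.974 1.062 0.012
v -2.544 2.199 -1.1
v -2.298 2.356 -0.113
v 0.22 -1.031 -0.605
v 1.091 -0.4 0.426
v -0.31 -0.291 -0.611
v 0.561 0.34 0.421
v 0.859 -0.58 -1.421
v 1.73 0.051 -0.389
v 0.329 0.16 -1.426
v 1.2 0.791 -0.395
v -2.278 0.939 3.33
v -1.783 0.501 2.796
v -1.726 -0.337 3.537
v -2.222 0.101 4.07
v -1.489 0.762 3.069
v -1.432 -0.076 3.81
v -1.446 1.08 3.425
v -1.389 0.242 4.166
v -1.667 1.353 3.751
v -1.61 0.515 4.491
v -2.082 1.494 3.943
v -2.025 0.656 4.683
v -2.56 1.459 3.94
v -2.503 0.621 4.681
v -2.948 1.259 3.744
v -2.891 0.421 4.484
v -3.124 0.958 3.416
v -3.067 0.12 4.157
v -3.031 0.65 3.061
v -2.974 -0.188 3.801
v -2.7 0.434 2.791
v -2.643 -0.404 3.532
v -2.234 0.379 2.692
v -2.177 -0.46 3.433
f 2 1 4
f 2 4 3
f 4 1 5
f 4 5 3
f 5 1 6
f 5 6 3
f 6 1 7
f 6 7 3
f 7 1 8
f 7 8 3
f 8 1 9
f 8 9 3
f 9 1 10
f 9 10 3
f 10 1 2
f 10 2 3
f 12 14 11
f 15 12 11
f 11 14 13
f 13 15 11
f 12 18 14
f 16 12 15
f 16 18 12
f 14 18 13
f 17 15 13
f 13 18 17
f 17 16 15
f 18 16 17
f 20 22 19
f 23 20 19
f 19 22 21
f 21 23 19
f 20 26 22
f 24 20 23
f 24 26 20
f 22 26 21
f 25 23 21
f 21 26 25
f 25 24 23
f 26 24 25
f 28 30 27
f 31 28 27
f 27 30 29
f 29 31 27
f 28 34 30
f 32 28 31
f 32 34 28
f 30 34 29
f 33 31 29
f 29 34 33
f 33 32 31
f 34 32 33
f 36 35 39
f 36 39 37
f 37 39 40
f 37 40 38
f 39 35 41
f 39 41 40
f 40 41 42
f 40 42 38
f 41 35 43
f 41 43 42
f 42 43 44
f 42 44 38
f 43 35 45
f 43 45 44
f 44 45 46
f 44 46 38
f 45 35 47
f 45 47 46
f 46 47 48
f 46 48 38
f 47 35 49
f 47 49 48
f 48 49 50
f 48 50 38
f 49 35 51
f 49 51 50
f 50 51 52
f 50 52 38
f 51 35 53
f 51 53 52
f 52 53 54
f 52 54 38
f 53 35 55
f 53 55 54
f 54 55 56
f 54 56 38
f 55 35 57
f 55 57 56
f 56 57 58
f 56 58 38
f 57 35 36
f 57 36 58
f 58 36 37
f 58 37 38

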